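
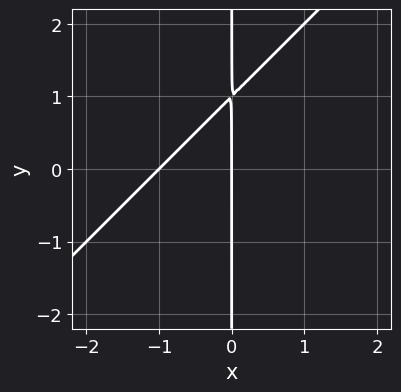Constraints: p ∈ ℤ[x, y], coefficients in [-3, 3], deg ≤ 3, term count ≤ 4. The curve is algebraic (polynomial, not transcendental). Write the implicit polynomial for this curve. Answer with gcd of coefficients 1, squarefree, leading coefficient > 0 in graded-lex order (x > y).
x^2 - x*y + x

The degree is 2 — no degree-1 curve has this shape.
Checking where it meets the axes: the x-axis gridline crossings are at x ∈ {-1, 0}; the visible y-axis segment lies entirely on the curve.
Solving for integer coefficients yields p as stated.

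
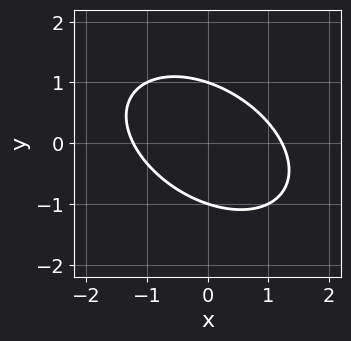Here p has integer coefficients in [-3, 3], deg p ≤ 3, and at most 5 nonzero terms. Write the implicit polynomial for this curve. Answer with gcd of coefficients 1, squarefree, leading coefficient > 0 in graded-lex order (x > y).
First, degree: no degree-1 curve has this shape, so deg p = 2.
Next, from the visible intercepts: among the integer gridlines, it crosses the y-axis at y ∈ {-1, 1}.
Finally, solving for integer coefficients yields p as stated.

2*x^2 + 2*x*y + 3*y^2 - 3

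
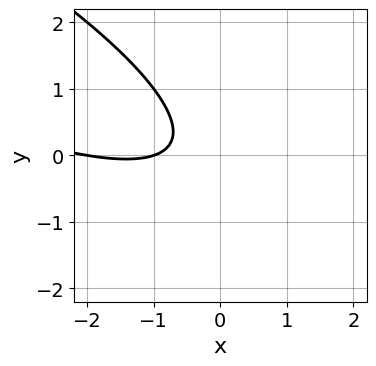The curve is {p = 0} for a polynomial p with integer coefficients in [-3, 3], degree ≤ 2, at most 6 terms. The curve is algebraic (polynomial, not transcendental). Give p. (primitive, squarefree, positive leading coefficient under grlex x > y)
x^2 + 3*x*y + 3*y^2 + 3*x + 2

First, degree: a generic line meets the curve in up to 2 points, so deg p = 2.
Then, observable constraints: the curve avoids every integer y-axis point in the box; among the integer gridlines, it crosses the x-axis at x ∈ {-2, -1}.
Finally, putting this together gives p.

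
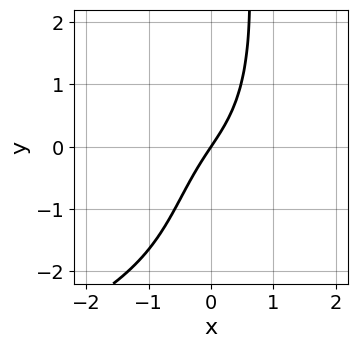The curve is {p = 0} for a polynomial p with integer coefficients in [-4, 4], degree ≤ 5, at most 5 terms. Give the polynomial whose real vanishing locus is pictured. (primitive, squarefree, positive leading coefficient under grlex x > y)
1. deg p = 4.
2. Observable constraints: it crosses the x-axis at the gridline x = 0; it crosses the y-axis at the gridline y = 0.
3. Matching integer coefficients to the picture gives p.

x^2*y^2 + 3*x^3 + 3*x - 2*y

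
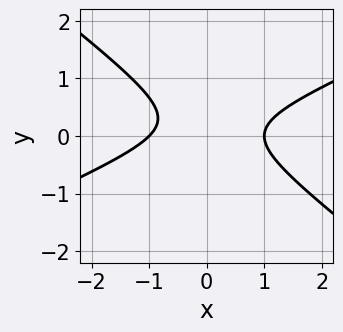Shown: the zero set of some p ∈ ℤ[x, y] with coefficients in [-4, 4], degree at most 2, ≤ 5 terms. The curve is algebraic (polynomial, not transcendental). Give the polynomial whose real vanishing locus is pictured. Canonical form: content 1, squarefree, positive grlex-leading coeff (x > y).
x^2 - x*y - 3*y^2 + y - 1

deg p = 2. No degree-1 curve has this shape.
Reading off the gridlines: no y-intercept at any integer in the box; the x-axis gridline crossings are at x ∈ {-1, 1}.
Assembling these constraints gives the stated polynomial.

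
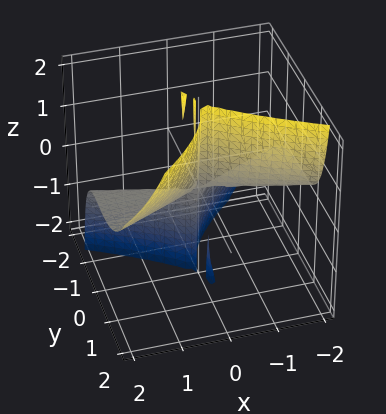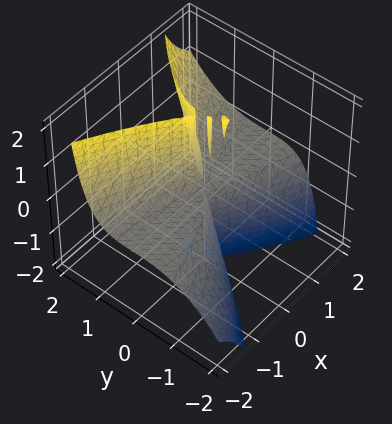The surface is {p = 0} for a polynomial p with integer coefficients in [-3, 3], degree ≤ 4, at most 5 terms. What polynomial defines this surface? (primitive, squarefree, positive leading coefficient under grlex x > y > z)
(a) There are 3 components. They look like related sheets of one shape, so recover p as a whole.
(b) Degree: a generic line meets the surface in up to 3 points, so deg p = 3.
(c) Checking where it meets the axes: the visible x-axis segment lies entirely on the surface; it crosses the y-axis at the gridline y = 0; every point of the z-axis in the box is on the surface.
(d) Assembling these constraints gives the stated polynomial.

x^2*z + x*y*z - y^3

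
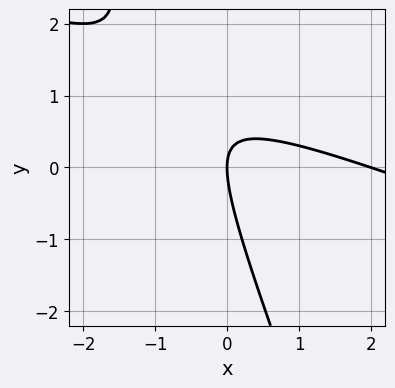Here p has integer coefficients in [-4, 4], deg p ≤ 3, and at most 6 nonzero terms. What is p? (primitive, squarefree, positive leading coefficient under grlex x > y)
x^2 + 3*x*y + y^2 - 2*x

Degree: the shape is more complex than any degree-1 curve, so deg p = 2.
Reading off the gridlines: the x-axis gridline crossings are at x ∈ {0, 2}; one y-axis crossing is at y = 0.
The integer polynomial consistent with all of this is the stated p.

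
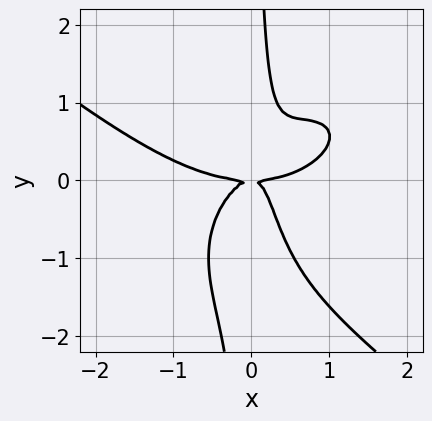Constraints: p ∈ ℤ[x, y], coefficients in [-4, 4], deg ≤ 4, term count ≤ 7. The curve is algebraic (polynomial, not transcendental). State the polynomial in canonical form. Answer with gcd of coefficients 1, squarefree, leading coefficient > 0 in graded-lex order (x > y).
First, degree: a generic line meets the curve in up to 4 points, so deg p = 4.
Next, reading off the gridlines: one y-axis crossing is at y = 0; it meets the x-axis at x = 0 (among the integer gridlines).
Finally, these observations pin down the coefficients.

x^4 + 2*x*y^3 - 3*x^2*y + 2*x*y^2 - y^2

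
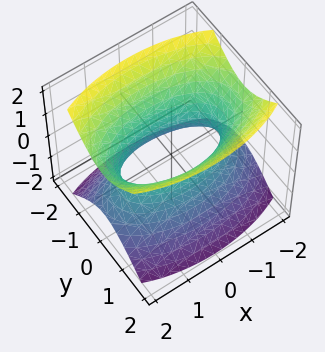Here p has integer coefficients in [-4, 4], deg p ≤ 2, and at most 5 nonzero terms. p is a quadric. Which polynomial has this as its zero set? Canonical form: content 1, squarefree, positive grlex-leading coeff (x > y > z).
First, the degree is 2 — an hourglass — one-sheet hyperboloid; a quadric.
Next, symmetries: mirror symmetry y ↦ −y ⇒ only even powers of y; it's symmetric under z → −z, forcing even powers of z; mirror symmetry x ↦ −x ⇒ only even powers of x.
Next, from the visible intercepts: it misses every integer gridline on the z-axis.
Finally, putting this together gives p.

x^2 + 3*y^2 - 2*z^2 - 2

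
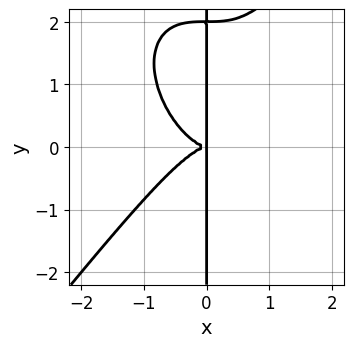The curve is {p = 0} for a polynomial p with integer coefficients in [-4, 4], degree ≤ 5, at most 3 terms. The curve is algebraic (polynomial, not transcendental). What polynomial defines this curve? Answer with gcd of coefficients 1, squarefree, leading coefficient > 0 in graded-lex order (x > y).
First, deg p = 4.
Next, observable constraints: every point of the y-axis in the box is on the curve.
Finally, together with the visible shape, these determine p as stated.

2*x^4 - x*y^3 + 2*x*y^2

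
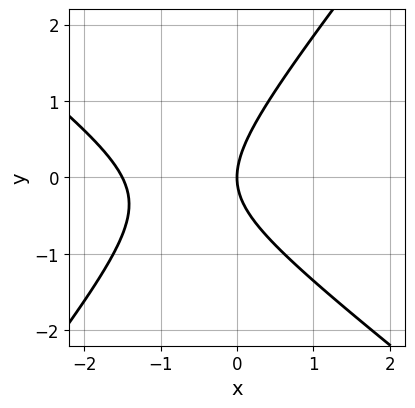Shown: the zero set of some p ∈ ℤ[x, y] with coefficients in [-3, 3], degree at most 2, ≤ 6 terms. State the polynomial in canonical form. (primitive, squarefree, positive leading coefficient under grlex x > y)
2*x^2 + x*y - 2*y^2 + 3*x

(a) Degree: no degree-1 curve has this shape, so deg p = 2.
(b) Observable constraints: it meets the x-axis at x = 0 (among the integer gridlines); one y-axis crossing is at y = 0.
(c) Assembling these constraints gives the stated polynomial.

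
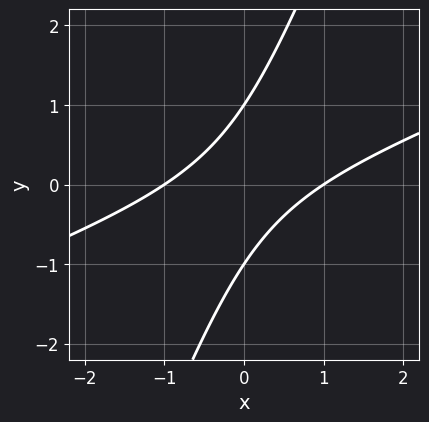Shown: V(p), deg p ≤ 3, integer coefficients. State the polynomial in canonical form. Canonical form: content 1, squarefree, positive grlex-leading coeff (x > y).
x^2 - 3*x*y + y^2 - 1

1. The degree is 2 — a generic line meets the curve in up to 2 points.
2. Against the integer gridlines: the x-axis gridline crossings are at x ∈ {-1, 1}; among the integer gridlines, it crosses the y-axis at y ∈ {-1, 1}.
3. Matching integer coefficients to the picture gives p.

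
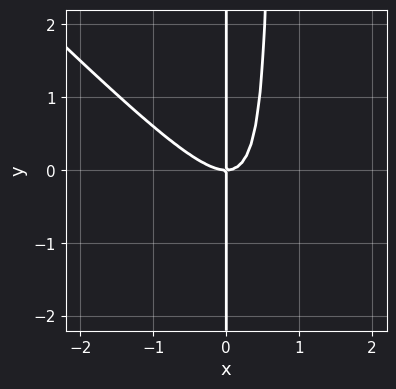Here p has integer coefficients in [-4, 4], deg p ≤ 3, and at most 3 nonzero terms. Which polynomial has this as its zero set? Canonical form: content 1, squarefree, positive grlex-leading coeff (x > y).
1. The degree is 3 — the shape is more complex than any degree-2 curve.
2. Against the integer gridlines: the visible y-axis segment lies entirely on the curve; it meets the x-axis at x = 0 (among the integer gridlines).
3. These observations pin down the coefficients.

3*x^3 + 3*x^2*y - 2*x*y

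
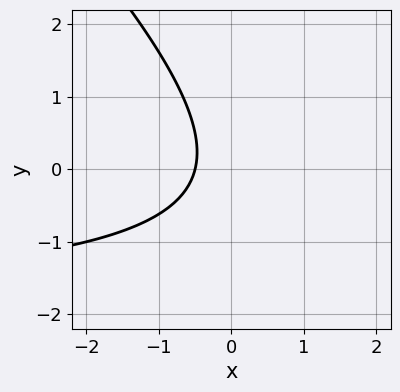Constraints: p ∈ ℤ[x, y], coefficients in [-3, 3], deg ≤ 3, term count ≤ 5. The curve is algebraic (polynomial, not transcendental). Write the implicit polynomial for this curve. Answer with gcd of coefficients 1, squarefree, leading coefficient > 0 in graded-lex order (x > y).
x*y + y^2 + 2*x + 1

(a) The degree is 2 — no degree-1 curve has this shape.
(b) Against the integer gridlines: the curve avoids every integer y-axis point in the box.
(c) Assembling these constraints gives the stated polynomial.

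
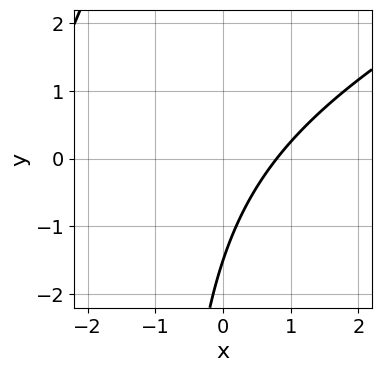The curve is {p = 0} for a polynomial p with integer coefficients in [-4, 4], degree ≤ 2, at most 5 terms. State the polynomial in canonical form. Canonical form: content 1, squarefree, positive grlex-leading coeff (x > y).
x^2 - 2*x*y + 3*x - 2*y - 3

(a) The degree is 2 — the shape is more complex than any degree-1 curve.
(b) Matching integer coefficients to the picture gives p.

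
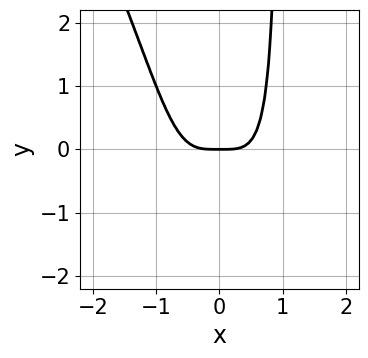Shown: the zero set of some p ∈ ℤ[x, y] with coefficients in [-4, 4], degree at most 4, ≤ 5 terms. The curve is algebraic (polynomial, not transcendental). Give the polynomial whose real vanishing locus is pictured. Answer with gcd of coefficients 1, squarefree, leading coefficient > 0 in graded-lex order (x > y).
(a) Degree: the shape is more complex than any degree-3 curve, so deg p = 4.
(b) Checking where it meets the axes: one y-axis crossing is at y = 0; it crosses the x-axis at the gridline x = 0.
(c) Together with the visible shape, these determine p as stated.

2*x^4 + x^3*y - y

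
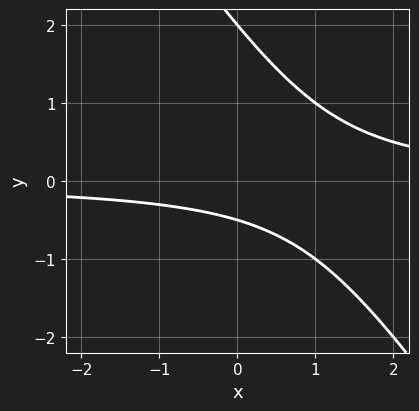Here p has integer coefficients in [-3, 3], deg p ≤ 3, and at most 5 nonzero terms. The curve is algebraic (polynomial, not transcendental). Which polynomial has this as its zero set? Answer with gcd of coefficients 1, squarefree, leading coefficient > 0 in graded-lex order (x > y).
First, the degree is 2 — no degree-1 curve has this shape.
Next, checking where it meets the axes: one y-axis crossing is at y = 2; the curve avoids every integer x-axis point in the box.
Finally, these observations pin down the coefficients.

3*x*y + 2*y^2 - 3*y - 2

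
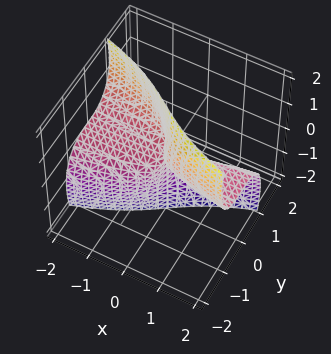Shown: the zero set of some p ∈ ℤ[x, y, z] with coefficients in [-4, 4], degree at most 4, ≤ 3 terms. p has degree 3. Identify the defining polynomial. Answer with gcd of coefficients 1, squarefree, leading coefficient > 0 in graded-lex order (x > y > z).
3*y^3 + 2*y*z^2 + 3*x*z

1. Degree: no degree-2 surface has this shape, so deg p = 3.
2. Reading off the gridlines: one y-axis crossing is at y = 0; every point of the z-axis in the box is on the surface; every point of the x-axis in the box is on the surface.
3. Together with the visible shape, these determine p as stated.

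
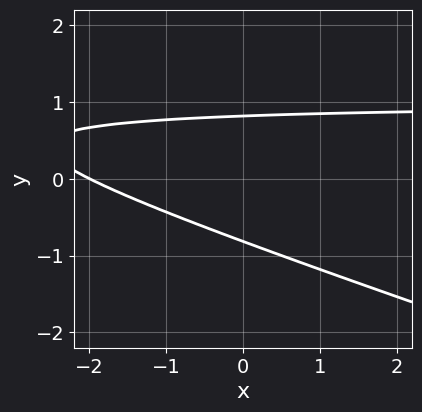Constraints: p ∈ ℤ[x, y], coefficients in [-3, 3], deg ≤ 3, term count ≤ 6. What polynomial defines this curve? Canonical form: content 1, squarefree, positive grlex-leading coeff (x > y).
Degree: a generic line meets the curve in up to 2 points, so deg p = 2.
Observable constraints: it crosses the x-axis at the gridline x = -2.
Assembling these constraints gives the stated polynomial.

x*y + 3*y^2 - x - 2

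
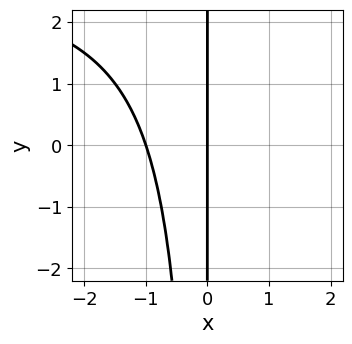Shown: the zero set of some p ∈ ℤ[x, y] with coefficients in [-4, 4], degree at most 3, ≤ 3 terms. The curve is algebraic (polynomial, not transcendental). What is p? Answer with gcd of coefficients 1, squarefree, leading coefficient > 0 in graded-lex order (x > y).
x^2*y - 3*x^2 - 3*x

1. deg p = 3. No degree-2 curve has this shape.
2. Against the integer gridlines: every point of the y-axis in the box is on the curve; among the integer gridlines, it crosses the x-axis at x ∈ {-1, 0}.
3. Together with the visible shape, these determine p as stated.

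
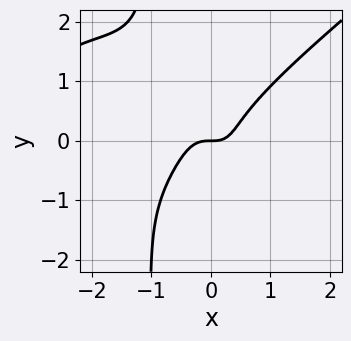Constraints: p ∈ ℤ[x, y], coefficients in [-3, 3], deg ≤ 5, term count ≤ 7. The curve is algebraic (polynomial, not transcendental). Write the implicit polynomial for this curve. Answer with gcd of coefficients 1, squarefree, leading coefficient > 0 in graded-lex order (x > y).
Degree: no degree-3 curve has this shape, so deg p = 4.
Observable constraints: it meets the y-axis at y = 0 (among the integer gridlines); one x-axis crossing is at x = 0.
Assembling these constraints gives the stated polynomial.

x^4 - 2*x*y^3 + 3*x^3 - 2*y^3 - y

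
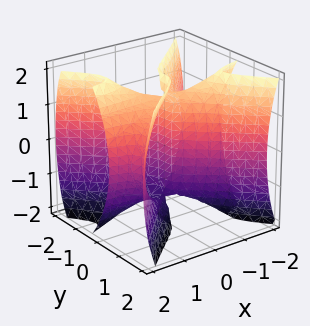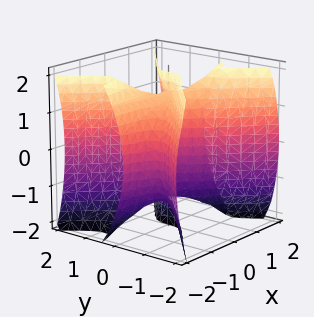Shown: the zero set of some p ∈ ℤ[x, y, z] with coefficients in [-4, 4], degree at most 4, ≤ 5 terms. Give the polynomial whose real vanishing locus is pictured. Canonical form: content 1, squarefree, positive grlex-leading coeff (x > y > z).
(a) The degree is 3 — the shape is more complex than any degree-2 surface.
(b) From the visible intercepts: every point of the z-axis in the box is on the surface; it crosses the y-axis at the gridline y = 0; one x-axis crossing is at x = 0.
(c) Fitting integer coefficients to these (and the overall shape) gives p.

3*x^2*y + x*z^2 - 3*y^3 - 2*x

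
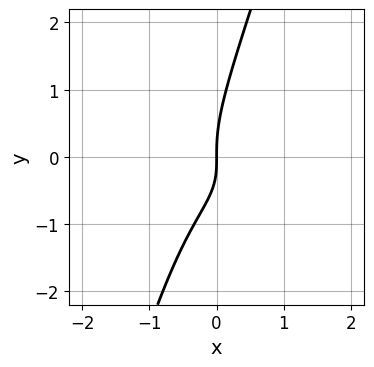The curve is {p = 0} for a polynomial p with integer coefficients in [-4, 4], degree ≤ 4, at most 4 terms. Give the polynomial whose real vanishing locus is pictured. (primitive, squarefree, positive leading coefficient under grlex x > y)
3*x*y^2 - y^3 + 2*x*y + 2*x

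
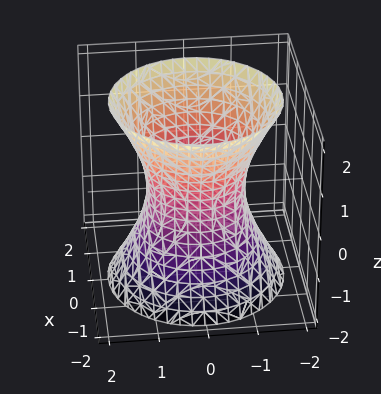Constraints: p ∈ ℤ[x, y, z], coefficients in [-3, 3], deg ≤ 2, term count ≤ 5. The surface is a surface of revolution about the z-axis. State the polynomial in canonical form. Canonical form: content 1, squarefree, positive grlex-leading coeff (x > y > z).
2*x^2 + 2*y^2 - z^2 - 2

1. The degree is 2 — the shape is more complex than any degree-1 surface.
2. Symmetries: rotational symmetry about the z-axis ⇒ p depends on x, y only through x² + y².
3. Observable constraints: a circular section at z = -2 has radius between 1 and 2; among the integer gridlines, it crosses the y-axis at y ∈ {-1, 1}; no z-intercept at any integer in the box.
4. Together with the visible shape, these determine p as stated. Check: (1, 0, 0) on the x-axis lies on the surface, and p(1, 0, 0) = 0. ✓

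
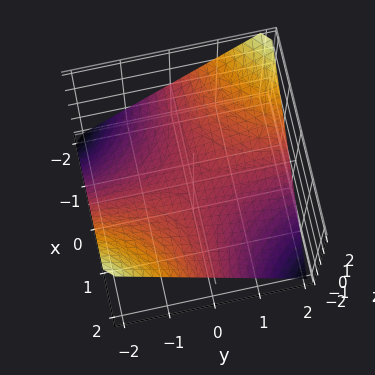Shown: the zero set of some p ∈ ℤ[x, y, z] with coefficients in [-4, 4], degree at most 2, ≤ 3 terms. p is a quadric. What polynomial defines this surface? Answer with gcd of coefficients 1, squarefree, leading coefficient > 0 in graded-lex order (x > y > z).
x*y + 2*z

1. Degree: a hyperbolic paraboloid; a quadric, so deg p = 2.
2. From the axis intercepts and sections: every point of the y-axis in the box is on the surface; every point of the x-axis in the box is on the surface; it crosses the z-axis at the gridline z = 0.
3. Putting this together gives p.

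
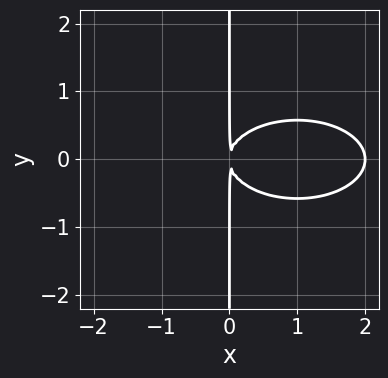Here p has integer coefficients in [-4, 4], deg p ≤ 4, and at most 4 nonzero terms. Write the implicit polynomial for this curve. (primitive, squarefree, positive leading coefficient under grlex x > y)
x^3 + 3*x*y^2 - 2*x^2

(a) The degree is 3 — no degree-2 curve has this shape.
(b) Symmetries: mirror symmetry y ↦ −y ⇒ only even powers of y.
(c) Checking where it meets the axes: it crosses the x-axis at the gridline x = 2; every point of the y-axis in the box is on the curve.
(d) Putting this together gives p.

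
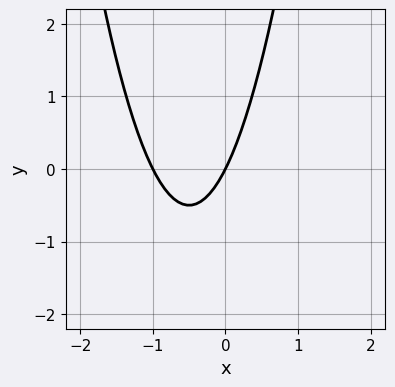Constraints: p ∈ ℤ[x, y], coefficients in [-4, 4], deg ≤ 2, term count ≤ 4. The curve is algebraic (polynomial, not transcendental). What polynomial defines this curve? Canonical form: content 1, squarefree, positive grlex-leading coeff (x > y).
First, deg p = 2. No degree-1 curve has this shape.
Next, observable constraints: one y-axis crossing is at y = 0; the x-axis gridline crossings are at x ∈ {-1, 0}.
Finally, matching integer coefficients to the picture gives p.

2*x^2 + 2*x - y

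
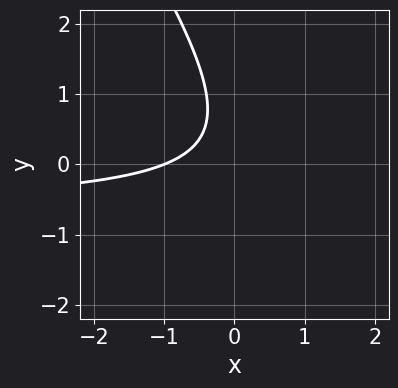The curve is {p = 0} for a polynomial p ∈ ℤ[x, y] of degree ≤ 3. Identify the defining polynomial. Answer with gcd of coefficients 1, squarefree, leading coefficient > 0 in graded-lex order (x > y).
1. Degree: a generic line meets the curve in up to 2 points, so deg p = 2.
2. Reading off the gridlines: the curve avoids every integer y-axis point in the box; it meets the x-axis at x = -1 (among the integer gridlines).
3. Assembling these constraints gives the stated polynomial.

3*x*y + 2*y^2 + 2*x - 2*y + 2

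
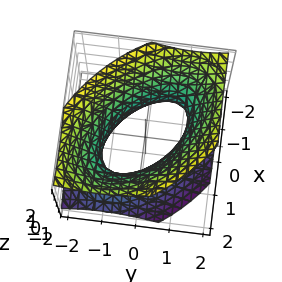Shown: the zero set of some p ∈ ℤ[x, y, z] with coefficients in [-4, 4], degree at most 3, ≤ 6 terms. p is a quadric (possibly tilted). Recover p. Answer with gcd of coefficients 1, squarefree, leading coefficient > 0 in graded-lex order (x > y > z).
First, deg p = 2. No degree-1 surface has this shape.
Then, from the axis intercepts and sections: the x-axis gridline crossings are at x ∈ {-1, 1}; the y-axis gridline crossings are at y ∈ {-1, 1}.
Finally, assembling these constraints gives the stated polynomial.

x^2 + x*y + y^2 - z^2 - 1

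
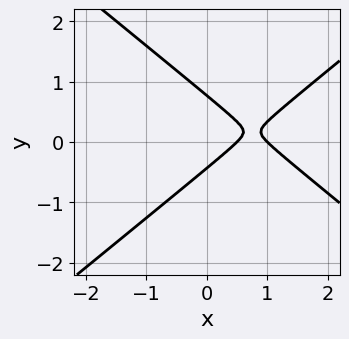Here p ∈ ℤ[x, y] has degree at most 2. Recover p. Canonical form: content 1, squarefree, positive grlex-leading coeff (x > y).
(a) Degree: no degree-1 curve has this shape, so deg p = 2.
(b) Reading off the gridlines: it crosses the x-axis at the gridline x = 1.
(c) These observations pin down the coefficients.

2*x^2 - 3*y^2 - 3*x + y + 1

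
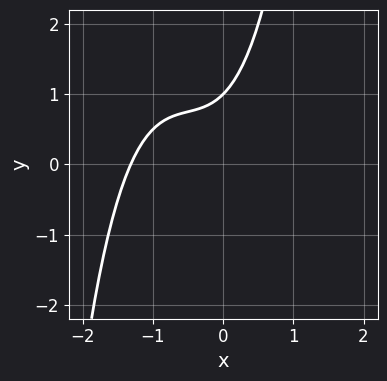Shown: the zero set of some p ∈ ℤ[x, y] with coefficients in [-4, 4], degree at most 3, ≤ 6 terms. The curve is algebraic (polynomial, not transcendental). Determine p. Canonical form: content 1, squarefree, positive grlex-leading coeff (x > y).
deg p = 3. The shape is more complex than any degree-2 curve.
Against the integer gridlines: it meets the y-axis at y = 1 (among the integer gridlines).
The integer polynomial consistent with all of this is the stated p.

2*x^3 + 3*x^2 + 2*x - 2*y + 2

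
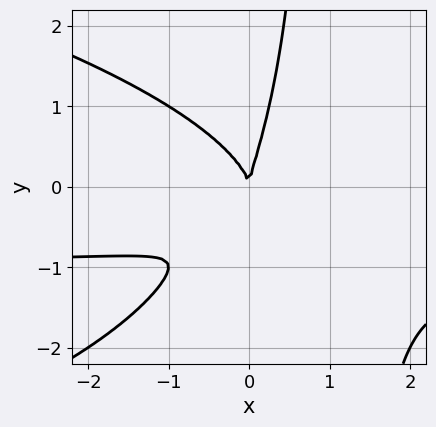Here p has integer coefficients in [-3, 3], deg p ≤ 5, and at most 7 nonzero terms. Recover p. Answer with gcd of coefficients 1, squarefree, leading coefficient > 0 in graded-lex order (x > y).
x*y^3 + 2*x^2*y + 2*x*y^2 - y^3 + 2*x^2

1. Degree: no degree-3 curve has this shape, so deg p = 4.
2. From the visible intercepts: it meets the y-axis at y = 0 (among the integer gridlines); one x-axis crossing is at x = 0.
3. These observations pin down the coefficients.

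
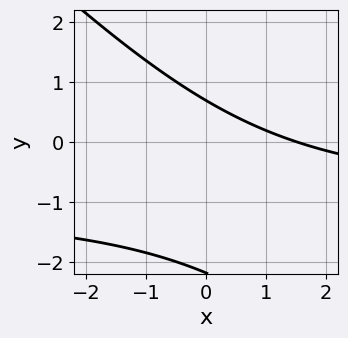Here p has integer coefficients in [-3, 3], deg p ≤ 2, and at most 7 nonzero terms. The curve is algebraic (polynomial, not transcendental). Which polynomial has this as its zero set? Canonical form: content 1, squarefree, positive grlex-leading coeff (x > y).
First, deg p = 2. A generic line meets the curve in up to 2 points.
Finally, solving for integer coefficients yields p as stated.

2*x*y + 2*y^2 + 2*x + 3*y - 3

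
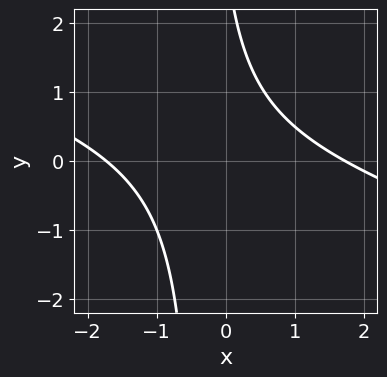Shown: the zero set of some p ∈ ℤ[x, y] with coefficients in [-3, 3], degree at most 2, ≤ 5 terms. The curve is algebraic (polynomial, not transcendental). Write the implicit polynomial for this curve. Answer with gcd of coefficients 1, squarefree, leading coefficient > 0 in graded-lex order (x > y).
x^2 + 3*x*y + y - 3

First, the degree is 2 — no degree-1 curve has this shape.
Next, from the visible intercepts: no y-intercept at any integer in the box.
Finally, putting this together gives p.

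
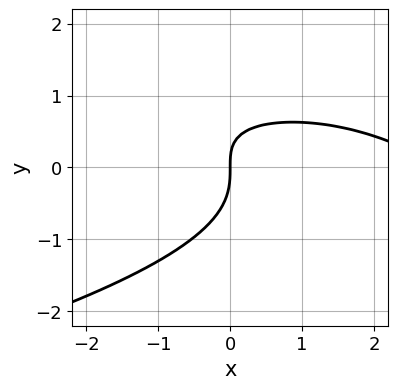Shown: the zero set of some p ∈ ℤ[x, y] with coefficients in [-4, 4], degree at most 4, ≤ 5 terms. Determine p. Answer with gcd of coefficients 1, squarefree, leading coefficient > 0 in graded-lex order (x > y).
deg p = 3. A generic line meets the curve in up to 3 points.
From the axis intercepts and sections: it crosses the y-axis at the gridline y = 0; it meets the x-axis at x = 0 (among the integer gridlines).
The integer polynomial consistent with all of this is the stated p.

3*y^3 + x^2 + 2*x*y - 3*x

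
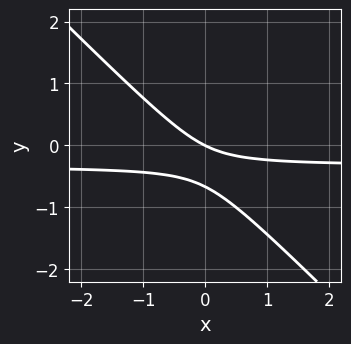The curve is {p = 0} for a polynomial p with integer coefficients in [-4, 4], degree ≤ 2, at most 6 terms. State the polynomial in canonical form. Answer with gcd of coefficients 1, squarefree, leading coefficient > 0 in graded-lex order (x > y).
3*x*y + 3*y^2 + x + 2*y

The degree is 2 — the shape is more complex than any degree-1 curve.
Checking where it meets the axes: it meets the x-axis at x = 0 (among the integer gridlines); it meets the y-axis at y = 0 (among the integer gridlines).
Together with the visible shape, these determine p as stated.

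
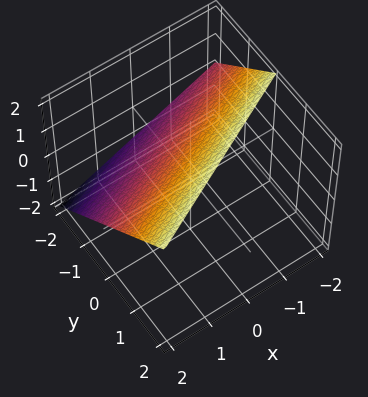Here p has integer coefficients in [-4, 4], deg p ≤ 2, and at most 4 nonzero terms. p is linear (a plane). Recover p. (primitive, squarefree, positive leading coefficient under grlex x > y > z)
x - 2*y + 2*z - 2

First, deg p = 1. Every cross-section is a straight line — this is a plane.
Next, checking where it meets the axes: one z-axis crossing is at z = 1; one y-axis crossing is at y = -1; it crosses the x-axis at the gridline x = 2.
Finally, solving for integer coefficients yields p as stated.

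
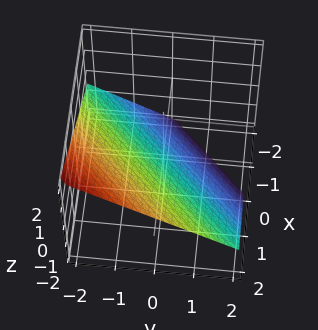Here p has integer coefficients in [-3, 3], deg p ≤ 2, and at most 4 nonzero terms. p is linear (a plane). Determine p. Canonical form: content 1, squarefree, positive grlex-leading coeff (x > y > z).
2*x - 2*y - 3*z - 2

(a) Degree: every cross-section is a straight line — this is a plane, so deg p = 1.
(b) Observable constraints: it crosses the x-axis at the gridline x = 1; it meets the y-axis at y = -1 (among the integer gridlines).
(c) Solving for integer coefficients yields p as stated.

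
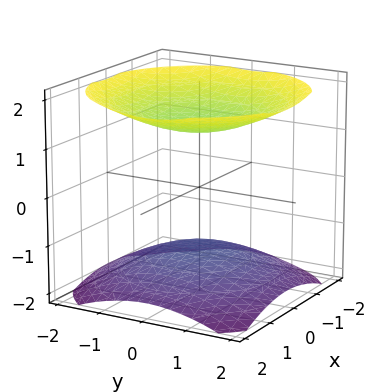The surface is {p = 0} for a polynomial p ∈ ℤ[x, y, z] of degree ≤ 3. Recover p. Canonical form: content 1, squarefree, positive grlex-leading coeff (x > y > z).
First, I count 2 distinct pieces. They look like related sheets of one shape, so recover p as a whole.
Then, deg p = 2. No degree-1 surface has this shape.
Next, symmetries: the surface is invariant under rotation about z: p = q(x² + y², z).
Then, from the visible intercepts: no x-intercept at any integer in the box; the surface avoids every integer y-axis point in the box.
Finally, solving for integer coefficients yields p as stated.

x^2 + y^2 - 2*z^2 + 3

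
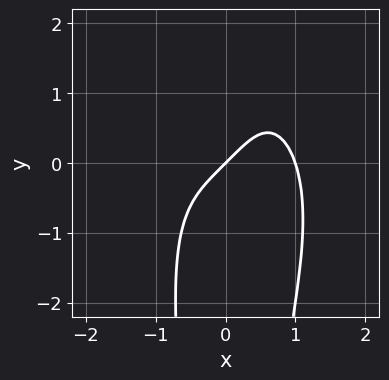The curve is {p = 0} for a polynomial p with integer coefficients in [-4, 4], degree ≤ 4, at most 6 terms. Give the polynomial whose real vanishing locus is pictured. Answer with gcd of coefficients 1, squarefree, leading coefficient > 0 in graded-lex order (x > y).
First, the degree is 4 — no degree-3 curve has this shape.
Then, checking where it meets the axes: it crosses the y-axis at the gridline y = 0; the x-axis gridline crossings are at x ∈ {0, 1}.
Finally, together with the visible shape, these determine p as stated.

2*x^4 + x^2*y^2 - 2*x + 2*y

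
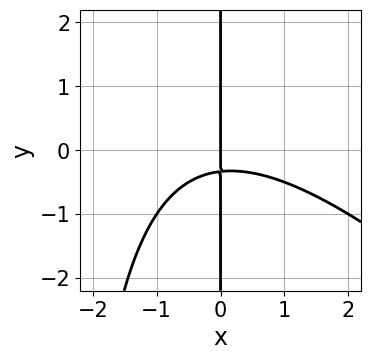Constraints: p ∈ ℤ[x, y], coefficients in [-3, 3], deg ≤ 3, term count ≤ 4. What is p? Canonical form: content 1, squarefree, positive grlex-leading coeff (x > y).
x^3 + x^2*y + 3*x*y + x

1. Degree: the shape is more complex than any degree-2 curve, so deg p = 3.
2. Observable constraints: the visible y-axis segment lies entirely on the curve; it meets the x-axis at x = 0 (among the integer gridlines).
3. Matching integer coefficients to the picture gives p.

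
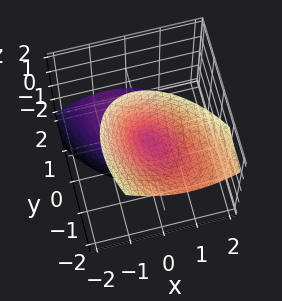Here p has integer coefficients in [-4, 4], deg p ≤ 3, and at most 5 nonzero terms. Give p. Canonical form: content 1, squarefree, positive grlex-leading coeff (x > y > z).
1. I count 2 distinct pieces.
2. Degree: no degree-1 surface has this shape, so deg p = 2.
3. From the visible intercepts: it crosses the x-axis at the gridline x = 0; it meets the z-axis at z = 0 (among the integer gridlines); one y-axis crossing is at y = 0.
4. Fitting integer coefficients to these (and the overall shape) gives p.

3*x^2 + 2*x*y + 2*y^2 + 3*y*z - z^2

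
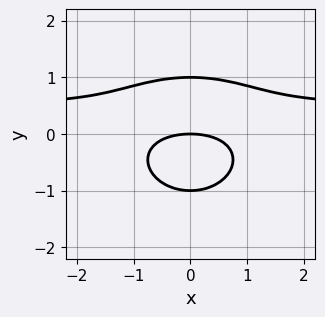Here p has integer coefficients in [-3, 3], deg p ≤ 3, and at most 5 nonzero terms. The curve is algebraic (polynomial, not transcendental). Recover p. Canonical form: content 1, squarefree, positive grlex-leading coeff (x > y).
deg p = 3. The shape is more complex than any degree-2 curve.
Symmetries: the x ↦ −x reflection is a symmetry, so x appears only in even powers.
Reading off the gridlines: among the integer gridlines, it crosses the y-axis at y ∈ {-1, 0, 1}; one x-axis crossing is at x = 0.
Assembling these constraints gives the stated polynomial.

2*x^2*y + 3*y^3 - x^2 - 3*y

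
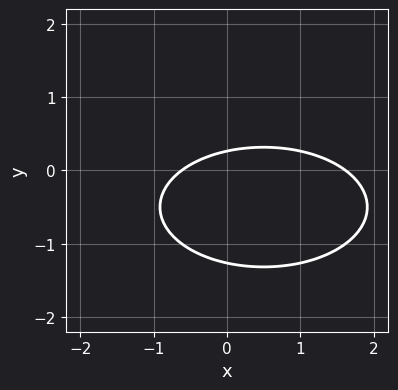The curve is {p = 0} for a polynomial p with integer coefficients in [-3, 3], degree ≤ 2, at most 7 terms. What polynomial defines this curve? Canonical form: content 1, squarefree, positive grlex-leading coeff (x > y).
x^2 + 3*y^2 - x + 3*y - 1

(a) Degree: a generic line meets the curve in up to 2 points, so deg p = 2.
(b) Putting this together gives p.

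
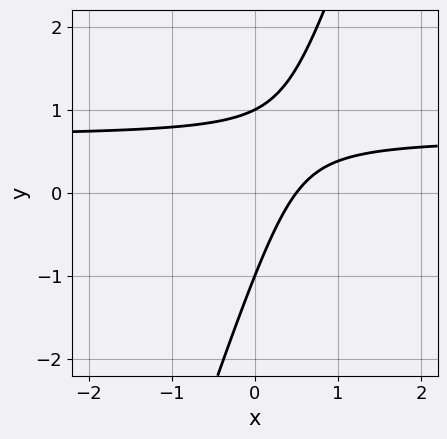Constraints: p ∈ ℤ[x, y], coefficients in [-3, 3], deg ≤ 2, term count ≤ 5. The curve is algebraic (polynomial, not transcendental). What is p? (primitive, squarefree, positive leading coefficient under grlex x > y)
(a) deg p = 2. A generic line meets the curve in up to 2 points.
(b) Against the integer gridlines: among the integer gridlines, it crosses the y-axis at y ∈ {-1, 1}.
(c) The integer polynomial consistent with all of this is the stated p.

3*x*y - y^2 - 2*x + 1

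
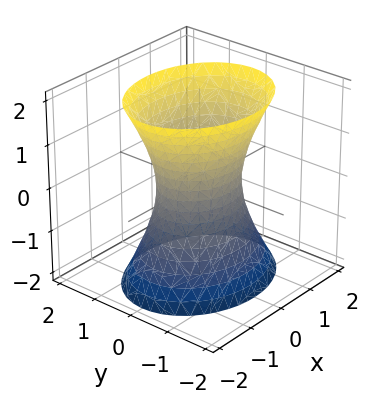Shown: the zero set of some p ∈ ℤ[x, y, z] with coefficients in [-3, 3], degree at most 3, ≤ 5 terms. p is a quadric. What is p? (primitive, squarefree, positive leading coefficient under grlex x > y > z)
2*x^2 + 3*y^2 - z^2 - 2

First, the degree is 2 — an hourglass — one-sheet hyperboloid; a quadric.
Next, symmetries: mirror symmetry x ↦ −x ⇒ only even powers of x; the y ↦ −y reflection is a symmetry, so y appears only in even powers; the z ↦ −z reflection is a symmetry, so z appears only in even powers.
Next, against the integer gridlines: the x-axis gridline crossings are at x ∈ {-1, 1}; no z-intercept at any integer in the box.
Finally, together with the visible shape, these determine p as stated.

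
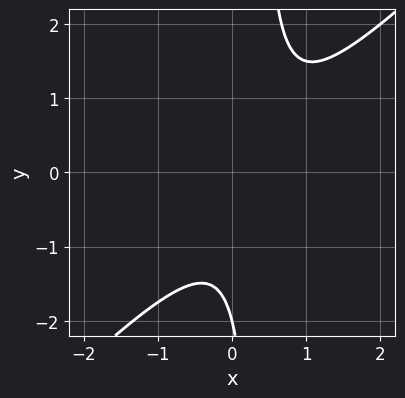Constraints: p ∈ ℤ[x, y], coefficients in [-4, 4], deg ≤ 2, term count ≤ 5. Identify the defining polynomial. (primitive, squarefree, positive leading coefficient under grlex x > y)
3*x^2 - 3*x*y - 2*x + y + 2

(a) Degree: the shape is more complex than any degree-1 curve, so deg p = 2.
(b) From the axis intercepts and sections: it misses every integer gridline on the x-axis; it crosses the y-axis at the gridline y = -2.
(c) Solving for integer coefficients yields p as stated.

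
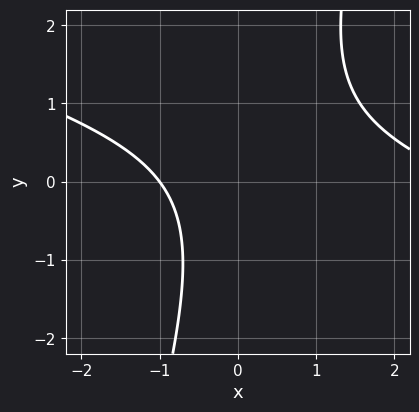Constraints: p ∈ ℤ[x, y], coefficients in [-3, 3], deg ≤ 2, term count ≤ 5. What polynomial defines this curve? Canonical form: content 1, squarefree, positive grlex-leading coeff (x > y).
First, deg p = 2. No degree-1 curve has this shape.
Then, against the integer gridlines: it misses every integer gridline on the y-axis; it crosses the x-axis at the gridline x = -1.
Finally, together with the visible shape, these determine p as stated.

x^2 + 3*x*y - y^2 - 2*x - 3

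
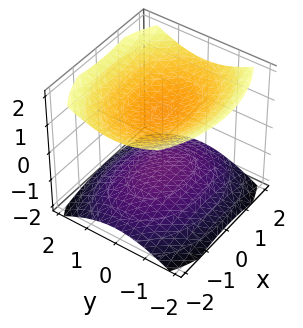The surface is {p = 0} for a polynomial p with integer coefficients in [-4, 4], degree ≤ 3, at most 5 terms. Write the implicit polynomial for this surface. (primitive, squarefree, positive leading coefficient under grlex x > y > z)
x^2 + 2*y^2 - 3*z^2 + 3

1. I count 2 distinct pieces. Treating them together as one polynomial.
2. deg p = 2. Two separate bowl-shaped sheets opening away from each other; a quadric.
3. Symmetries: the z ↦ −z reflection is a symmetry, so z appears only in even powers; it's symmetric under y → −y, forcing even powers of y; mirror symmetry x ↦ −x ⇒ only even powers of x.
4. Observable constraints: it misses every integer gridline on the y-axis; the z-axis gridline crossings are at z ∈ {-1, 1}; the surface avoids every integer x-axis point in the box.
5. Solving for integer coefficients yields p as stated.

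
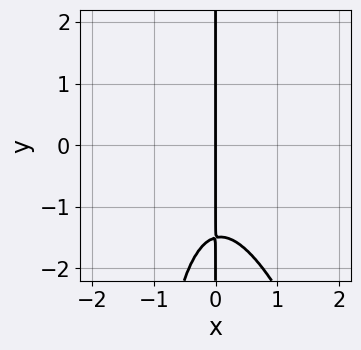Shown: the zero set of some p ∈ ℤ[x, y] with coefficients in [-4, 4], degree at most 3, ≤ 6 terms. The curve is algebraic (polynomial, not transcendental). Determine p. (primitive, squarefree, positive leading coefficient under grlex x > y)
Degree: no degree-2 curve has this shape, so deg p = 3.
Against the integer gridlines: every point of the y-axis in the box is on the curve; it crosses the x-axis at the gridline x = 0.
The integer polynomial consistent with all of this is the stated p.

3*x^3 + x^2*y + x^2 + 2*x*y + 3*x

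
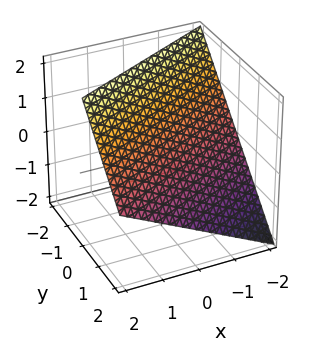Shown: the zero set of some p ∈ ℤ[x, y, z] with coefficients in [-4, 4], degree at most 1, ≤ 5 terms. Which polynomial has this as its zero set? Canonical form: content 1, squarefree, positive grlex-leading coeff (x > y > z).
x - 2*y - 2*z + 2

(a) deg p = 1. Every cross-section is a straight line — this is a plane.
(b) Checking where it meets the axes: one y-axis crossing is at y = 1; it meets the z-axis at z = 1 (among the integer gridlines); one x-axis crossing is at x = -2.
(c) Fitting integer coefficients to these (and the overall shape) gives p.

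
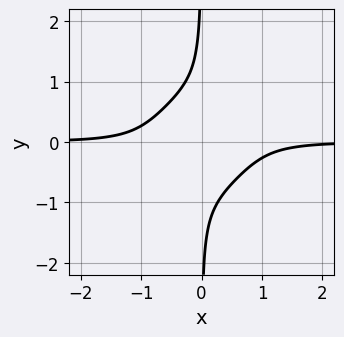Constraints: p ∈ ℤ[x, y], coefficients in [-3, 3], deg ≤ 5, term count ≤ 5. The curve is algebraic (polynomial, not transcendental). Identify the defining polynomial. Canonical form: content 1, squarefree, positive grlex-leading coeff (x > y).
3*x^3*y - 2*x^2*y^2 + 3*x*y^3 + 1

(a) Degree: no degree-3 curve has this shape, so deg p = 4.
(b) From the axis intercepts and sections: no y-intercept at any integer in the box; no x-intercept at any integer in the box.
(c) Matching integer coefficients to the picture gives p.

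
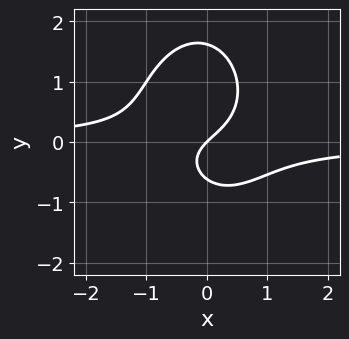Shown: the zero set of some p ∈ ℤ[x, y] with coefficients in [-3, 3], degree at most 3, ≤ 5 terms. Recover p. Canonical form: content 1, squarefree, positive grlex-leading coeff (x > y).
2*x^2*y + y^3 - y^2 + x - y

(a) deg p = 3.
(b) Checking where it meets the axes: it crosses the x-axis at the gridline x = 0; it crosses the y-axis at the gridline y = 0.
(c) The integer polynomial consistent with all of this is the stated p.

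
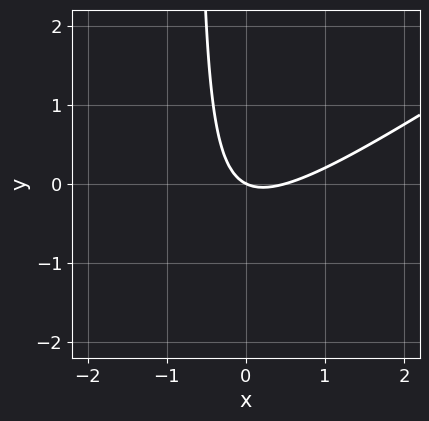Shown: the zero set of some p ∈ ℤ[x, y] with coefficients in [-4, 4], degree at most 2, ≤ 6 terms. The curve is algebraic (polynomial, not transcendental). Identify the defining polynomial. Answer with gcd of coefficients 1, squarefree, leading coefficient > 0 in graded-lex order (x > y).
Degree: a generic line meets the curve in up to 2 points, so deg p = 2.
From the visible intercepts: it meets the y-axis at y = 0 (among the integer gridlines); one x-axis crossing is at x = 0.
The integer polynomial consistent with all of this is the stated p.

2*x^2 - 3*x*y - x - 2*y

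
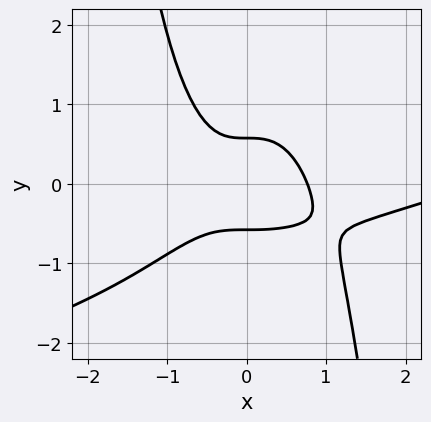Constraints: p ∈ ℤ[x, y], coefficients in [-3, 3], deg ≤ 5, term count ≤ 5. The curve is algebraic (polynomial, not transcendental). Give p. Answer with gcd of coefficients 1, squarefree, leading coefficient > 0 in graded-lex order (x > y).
x^4 - 3*x^3*y - 3*x^3 - 3*y^2 + 1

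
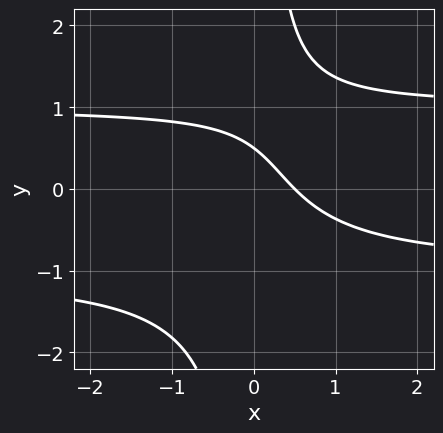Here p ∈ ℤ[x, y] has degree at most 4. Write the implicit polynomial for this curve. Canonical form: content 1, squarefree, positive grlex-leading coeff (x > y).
First, deg p = 3. The shape is more complex than any degree-2 curve.
Finally, solving for integer coefficients yields p as stated.

2*x*y^2 - 2*x - 2*y + 1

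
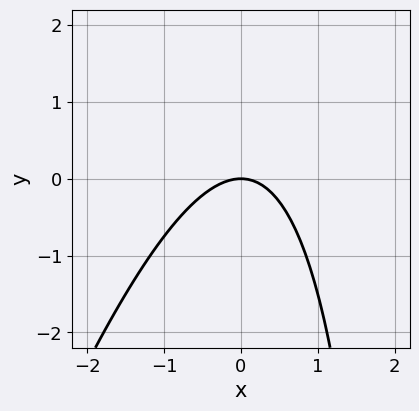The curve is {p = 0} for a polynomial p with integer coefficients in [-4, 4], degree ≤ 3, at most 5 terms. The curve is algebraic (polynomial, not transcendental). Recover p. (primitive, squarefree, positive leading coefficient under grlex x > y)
3*x^2 - x*y + 3*y

Degree: the shape is more complex than any degree-1 curve, so deg p = 2.
From the axis intercepts and sections: it meets the y-axis at y = 0 (among the integer gridlines); it meets the x-axis at x = 0 (among the integer gridlines).
Assembling these constraints gives the stated polynomial.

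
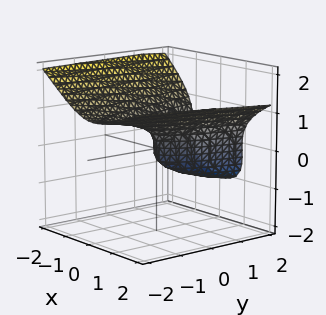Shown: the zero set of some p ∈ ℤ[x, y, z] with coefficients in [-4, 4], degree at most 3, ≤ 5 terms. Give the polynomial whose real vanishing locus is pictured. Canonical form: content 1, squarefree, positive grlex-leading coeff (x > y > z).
x*z^2 + 2*z^3 - 2*x^2 + y

deg p = 3. The shape is more complex than any degree-2 surface.
Against the integer gridlines: one z-axis crossing is at z = 0; one y-axis crossing is at y = 0; it crosses the x-axis at the gridline x = 0.
The integer polynomial consistent with all of this is the stated p.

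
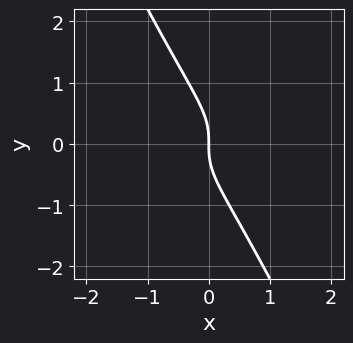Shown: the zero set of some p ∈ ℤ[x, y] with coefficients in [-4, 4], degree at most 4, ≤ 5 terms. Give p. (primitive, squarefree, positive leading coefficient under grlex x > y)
2*x*y^2 + y^3 + x

Degree: no degree-2 curve has this shape, so deg p = 3.
From the visible intercepts: one x-axis crossing is at x = 0; it meets the y-axis at y = 0 (among the integer gridlines).
The integer polynomial consistent with all of this is the stated p.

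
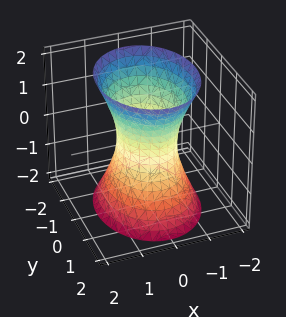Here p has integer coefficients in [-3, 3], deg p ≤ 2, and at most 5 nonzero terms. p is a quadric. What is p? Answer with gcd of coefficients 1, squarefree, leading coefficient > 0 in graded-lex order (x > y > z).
(a) deg p = 2.
(b) Symmetries: mirror symmetry x ↦ −x ⇒ only even powers of x; the y ↦ −y reflection is a symmetry, so y appears only in even powers; mirror symmetry z ↦ −z ⇒ only even powers of z.
(c) From the visible intercepts: it misses every integer gridline on the z-axis; the y-axis gridline crossings are at y ∈ {-1, 1}.
(d) Matching integer coefficients to the picture gives p.

3*x^2 + 2*y^2 - z^2 - 2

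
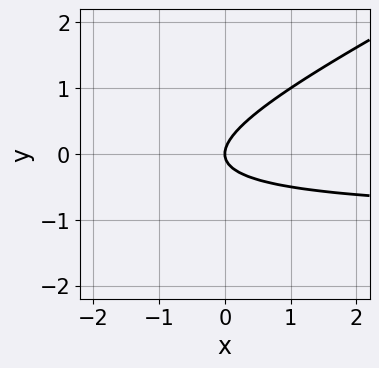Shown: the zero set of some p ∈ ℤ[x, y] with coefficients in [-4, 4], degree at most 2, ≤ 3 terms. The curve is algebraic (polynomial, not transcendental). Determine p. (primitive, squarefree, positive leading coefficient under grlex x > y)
x*y - 2*y^2 + x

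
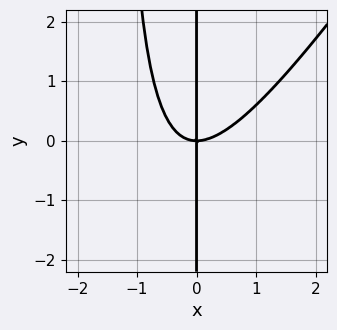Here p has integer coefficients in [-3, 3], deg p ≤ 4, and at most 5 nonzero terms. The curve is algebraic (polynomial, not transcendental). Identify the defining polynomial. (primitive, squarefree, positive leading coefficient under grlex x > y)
3*x^3 - 2*x^2*y - 3*x*y

1. Degree: no degree-2 curve has this shape, so deg p = 3.
2. From the axis intercepts and sections: one x-axis crossing is at x = 0; every point of the y-axis in the box is on the curve.
3. The integer polynomial consistent with all of this is the stated p.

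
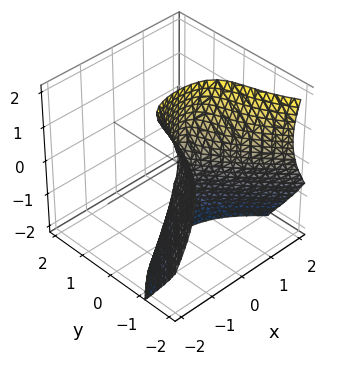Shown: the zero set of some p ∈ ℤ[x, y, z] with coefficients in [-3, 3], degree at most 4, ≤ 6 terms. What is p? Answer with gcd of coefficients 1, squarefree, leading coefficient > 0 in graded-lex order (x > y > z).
x^2*y - y^3 - y^2*z - y*z^2 - x^2

1. The degree is 3 — the shape is more complex than any degree-2 surface.
2. Against the integer gridlines: every point of the z-axis in the box is on the surface; one y-axis crossing is at y = 0.
3. Together with the visible shape, these determine p as stated.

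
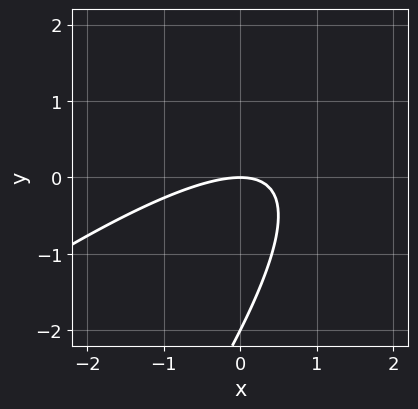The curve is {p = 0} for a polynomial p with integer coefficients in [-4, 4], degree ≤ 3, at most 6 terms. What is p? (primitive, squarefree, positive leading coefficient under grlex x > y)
x^2 - 2*x*y + y^2 + 2*y

First, degree: the shape is more complex than any degree-1 curve, so deg p = 2.
Next, reading off the gridlines: the y-axis gridline crossings are at y ∈ {-2, 0}; it crosses the x-axis at the gridline x = 0.
Finally, together with the visible shape, these determine p as stated.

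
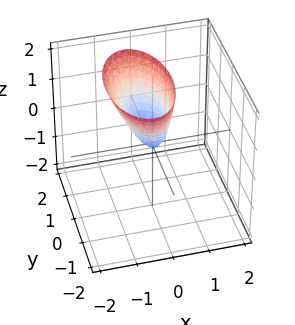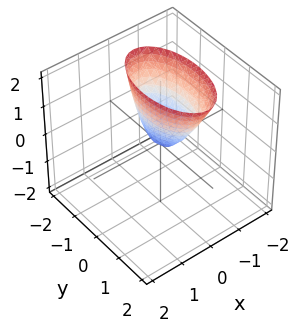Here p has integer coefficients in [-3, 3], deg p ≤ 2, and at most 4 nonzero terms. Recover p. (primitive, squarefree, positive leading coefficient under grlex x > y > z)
3*x^2 + x*z + y^2 - z

First, deg p = 2.
Then, checking where it meets the axes: it meets the y-axis at y = 0 (among the integer gridlines); it crosses the z-axis at the gridline z = 0; it meets the x-axis at x = 0 (among the integer gridlines).
Finally, together with the visible shape, these determine p as stated.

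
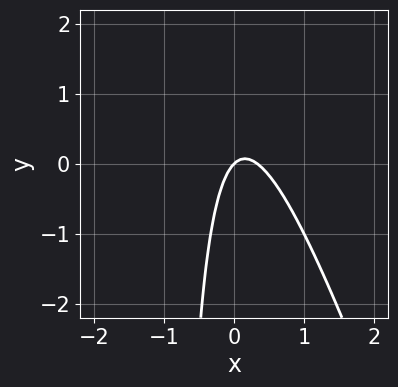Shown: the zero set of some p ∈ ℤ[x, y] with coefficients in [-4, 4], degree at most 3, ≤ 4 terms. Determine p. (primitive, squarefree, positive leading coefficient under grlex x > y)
3*x^2 + x*y - x + y

1. The degree is 2 — a generic line meets the curve in up to 2 points.
2. From the axis intercepts and sections: it meets the x-axis at x = 0 (among the integer gridlines); one y-axis crossing is at y = 0.
3. Putting this together gives p.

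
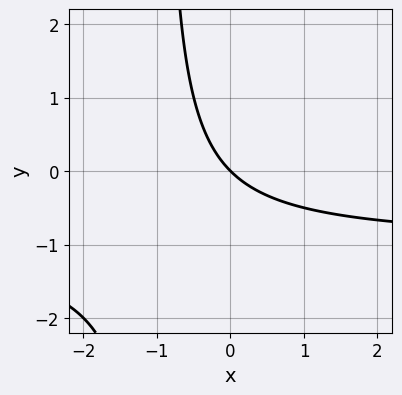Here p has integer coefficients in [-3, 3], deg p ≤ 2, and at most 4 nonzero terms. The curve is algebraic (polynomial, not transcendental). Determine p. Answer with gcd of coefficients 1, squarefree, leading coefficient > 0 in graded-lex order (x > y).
x*y + x + y

(a) deg p = 2. The shape is more complex than any degree-1 curve.
(b) Reading off the gridlines: it meets the x-axis at x = 0 (among the integer gridlines); one y-axis crossing is at y = 0.
(c) Matching integer coefficients to the picture gives p.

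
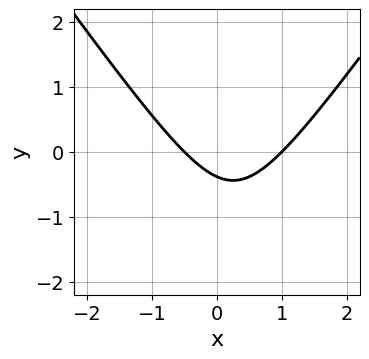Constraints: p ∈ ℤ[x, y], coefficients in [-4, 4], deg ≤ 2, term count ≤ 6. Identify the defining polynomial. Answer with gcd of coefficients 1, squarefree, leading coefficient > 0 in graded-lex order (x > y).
2*x^2 - y^2 - x - 3*y - 1

1. Degree: the shape is more complex than any degree-1 curve, so deg p = 2.
2. Against the integer gridlines: it meets the x-axis at x = 1 (among the integer gridlines).
3. Solving for integer coefficients yields p as stated.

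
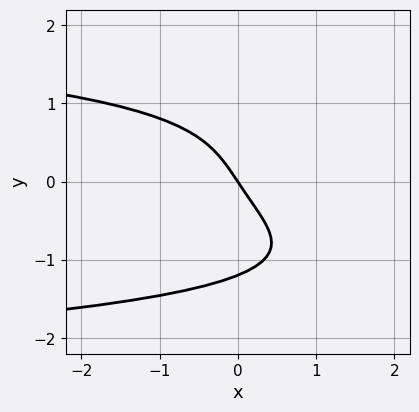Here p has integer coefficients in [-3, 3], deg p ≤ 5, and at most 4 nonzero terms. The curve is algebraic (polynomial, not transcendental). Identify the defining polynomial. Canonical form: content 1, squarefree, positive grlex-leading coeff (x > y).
(a) Degree: a generic line meets the curve in up to 4 points, so deg p = 4.
(b) From the axis intercepts and sections: it meets the x-axis at x = 0 (among the integer gridlines); it crosses the y-axis at the gridline y = 0.
(c) Together with the visible shape, these determine p as stated.

2*y^4 + y^3 + 3*x + 2*y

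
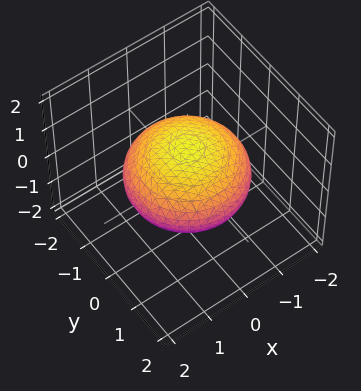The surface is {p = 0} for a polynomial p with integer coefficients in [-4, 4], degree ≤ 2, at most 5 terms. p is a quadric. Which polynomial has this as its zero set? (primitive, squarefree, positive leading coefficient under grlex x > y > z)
x^2 + y^2 + 2*z^2 - 2

(a) deg p = 2. Bounded and convex; a quadric.
(b) Symmetries: rotational symmetry about the z-axis ⇒ p depends on x, y only through x² + y²; the z ↦ −z reflection is a symmetry, so z appears only in even powers.
(c) Checking where it meets the axes: a circular section at z = 0 has radius between 1 and 2; the z-axis gridline crossings are at z ∈ {-1, 1}.
(d) Fitting integer coefficients to these (and the overall shape) gives p.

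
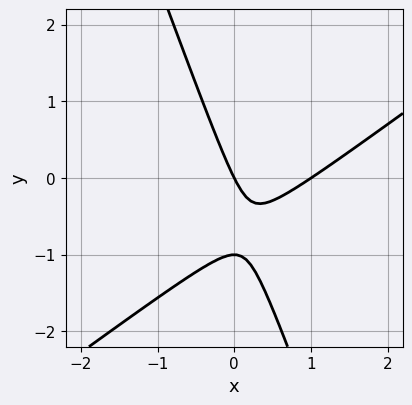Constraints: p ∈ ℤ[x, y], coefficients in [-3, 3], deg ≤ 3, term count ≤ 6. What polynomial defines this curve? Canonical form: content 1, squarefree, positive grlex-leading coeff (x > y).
1. deg p = 2.
2. Reading off the gridlines: the y-axis gridline crossings are at y ∈ {-1, 0}; among the integer gridlines, it crosses the x-axis at x ∈ {0, 1}.
3. Assembling these constraints gives the stated polynomial.

2*x^2 - 2*x*y - y^2 - 2*x - y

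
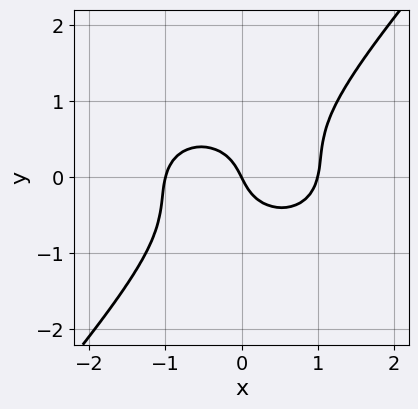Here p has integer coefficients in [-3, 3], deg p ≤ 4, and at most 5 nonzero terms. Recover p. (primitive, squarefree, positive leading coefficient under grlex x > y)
(a) Degree: no degree-2 curve has this shape, so deg p = 3.
(b) From the visible intercepts: among the integer gridlines, it crosses the x-axis at x ∈ {-1, 0, 1}; it crosses the y-axis at the gridline y = 0.
(c) Assembling these constraints gives the stated polynomial.

2*x^3 + 2*x*y^2 - 3*y^3 - 2*x - y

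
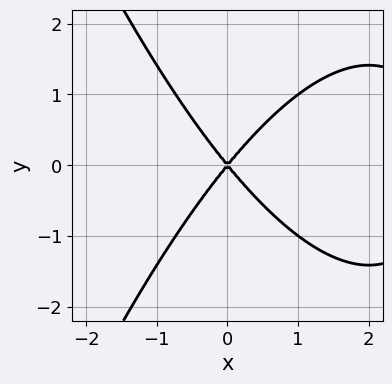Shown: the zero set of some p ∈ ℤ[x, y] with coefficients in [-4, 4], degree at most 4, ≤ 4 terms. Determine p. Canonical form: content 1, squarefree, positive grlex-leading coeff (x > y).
1. deg p = 3. The shape is more complex than any degree-2 curve.
2. Symmetries: it's symmetric under y → −y, forcing even powers of y.
3. From the visible intercepts: one x-axis crossing is at x = 0; it crosses the y-axis at the gridline y = 0.
4. Putting this together gives p.

x^3 - 3*x^2 + 2*y^2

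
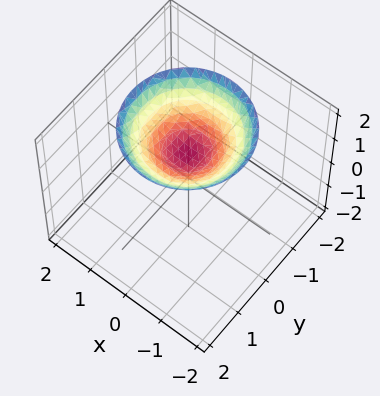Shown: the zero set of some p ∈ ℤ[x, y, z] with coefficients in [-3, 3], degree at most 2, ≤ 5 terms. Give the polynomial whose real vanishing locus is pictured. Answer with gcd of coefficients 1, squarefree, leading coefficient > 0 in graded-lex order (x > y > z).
1. Degree: no degree-1 surface has this shape, so deg p = 2.
2. Symmetry: the surface is invariant under rotation about z: p = q(x² + y², z).
3. From the axis intercepts and sections: the surface avoids every integer y-axis point in the box; a circular section at z = 2 has radius between 1 and 2; no x-intercept at any integer in the box; one z-axis crossing is at z = 1.
4. The integer polynomial consistent with all of this is the stated p.

x^2 + y^2 - 2*z + 2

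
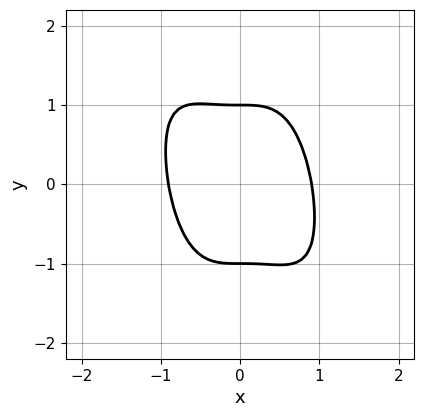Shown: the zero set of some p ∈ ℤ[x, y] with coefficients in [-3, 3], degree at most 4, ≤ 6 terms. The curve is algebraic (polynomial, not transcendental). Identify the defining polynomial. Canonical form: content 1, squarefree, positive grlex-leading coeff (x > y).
First, the degree is 4 — the shape is more complex than any degree-3 curve.
Next, observable constraints: the y-axis gridline crossings are at y ∈ {-1, 1}.
Finally, these observations pin down the coefficients.

3*x^4 + 2*x^3*y + 2*y^2 - 2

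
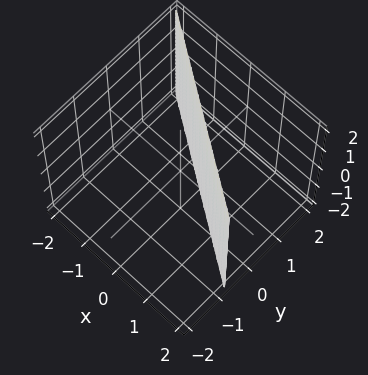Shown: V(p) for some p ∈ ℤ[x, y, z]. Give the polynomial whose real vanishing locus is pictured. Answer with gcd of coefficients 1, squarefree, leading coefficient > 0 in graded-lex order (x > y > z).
2*x + 3*y - 2

First, deg p = 1. The surface is flat (a plane).
Then, from the visible intercepts: it misses every integer gridline on the z-axis; it crosses the x-axis at the gridline x = 1.
Finally, putting this together gives p.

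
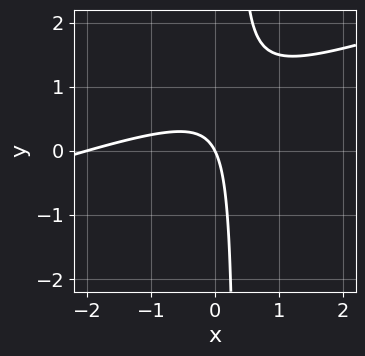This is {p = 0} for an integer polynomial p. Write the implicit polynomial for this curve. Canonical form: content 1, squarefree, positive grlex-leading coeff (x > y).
x^2 - 3*x*y + 2*x + y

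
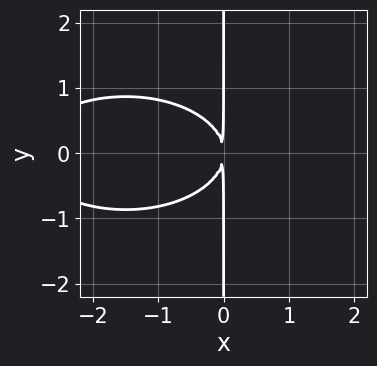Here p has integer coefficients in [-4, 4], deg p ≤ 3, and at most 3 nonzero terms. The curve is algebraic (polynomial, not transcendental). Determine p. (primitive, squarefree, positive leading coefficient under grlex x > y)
x^3 + 3*x*y^2 + 3*x^2

deg p = 3.
Symmetries: it's symmetric under y → −y, forcing even powers of y.
From the visible intercepts: the visible y-axis segment lies entirely on the curve.
Solving for integer coefficients yields p as stated.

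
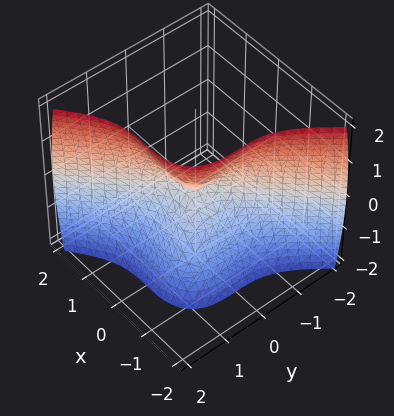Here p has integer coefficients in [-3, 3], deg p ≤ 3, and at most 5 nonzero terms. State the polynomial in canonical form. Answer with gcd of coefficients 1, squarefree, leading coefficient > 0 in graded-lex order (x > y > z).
2*x^3 - 2*y^3 + z^2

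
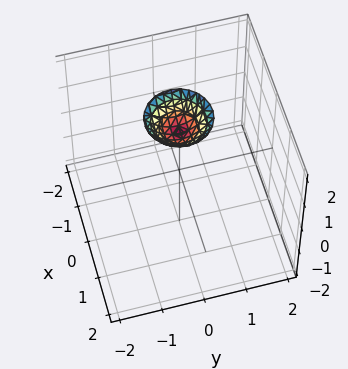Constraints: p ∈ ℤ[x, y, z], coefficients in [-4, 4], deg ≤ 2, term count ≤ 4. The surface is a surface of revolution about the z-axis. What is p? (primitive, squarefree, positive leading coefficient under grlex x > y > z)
1. deg p = 2. A generic line meets the surface in up to 2 points.
2. Symmetries: rotational symmetry about the z-axis ⇒ p depends on x, y only through x² + y².
3. Observable constraints: no x-intercept at any integer in the box; a circular section at z = 2 has radius between 0 and 1.
4. The integer polynomial consistent with all of this is the stated p.

2*x^2 + 2*y^2 - 2*z + 3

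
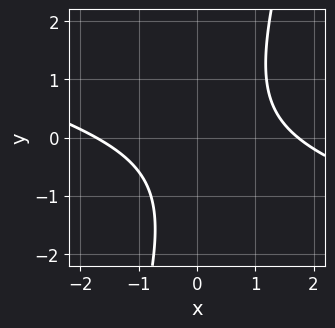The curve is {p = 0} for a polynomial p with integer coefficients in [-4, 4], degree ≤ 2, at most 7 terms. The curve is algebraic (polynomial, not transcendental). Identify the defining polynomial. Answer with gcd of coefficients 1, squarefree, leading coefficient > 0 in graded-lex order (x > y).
x^2 + 3*x*y - y^2 - y - 3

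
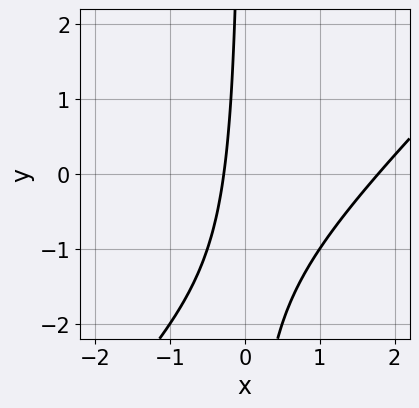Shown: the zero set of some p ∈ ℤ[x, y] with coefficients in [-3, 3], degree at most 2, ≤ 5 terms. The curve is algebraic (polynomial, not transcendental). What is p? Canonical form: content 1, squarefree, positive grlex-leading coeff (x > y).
1. Degree: the shape is more complex than any degree-1 curve, so deg p = 2.
2. Reading off the gridlines: the curve avoids every integer y-axis point in the box.
3. Fitting integer coefficients to these (and the overall shape) gives p.

2*x^2 - 2*x*y - 3*x - 1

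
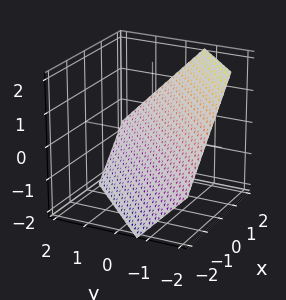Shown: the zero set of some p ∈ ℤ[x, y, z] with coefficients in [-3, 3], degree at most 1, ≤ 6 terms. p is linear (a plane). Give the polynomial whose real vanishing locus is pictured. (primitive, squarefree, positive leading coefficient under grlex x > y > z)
3*x - 3*y - 3*z - 2

deg p = 1.
Matching integer coefficients to the picture gives p.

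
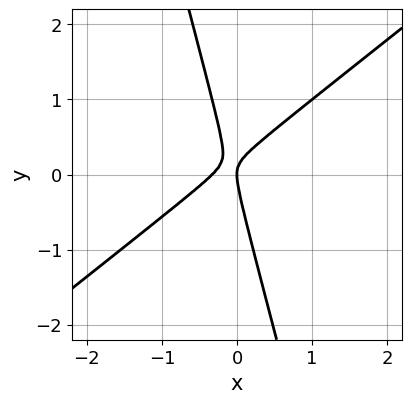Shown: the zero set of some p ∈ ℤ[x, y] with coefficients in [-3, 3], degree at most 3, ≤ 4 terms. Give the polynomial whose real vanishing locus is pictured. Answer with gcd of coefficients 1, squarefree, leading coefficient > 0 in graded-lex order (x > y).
3*x^2 - 3*x*y - y^2 + x

First, deg p = 2. A generic line meets the curve in up to 2 points.
Next, reading off the gridlines: it crosses the x-axis at the gridline x = 0; one y-axis crossing is at y = 0.
Finally, fitting integer coefficients to these (and the overall shape) gives p.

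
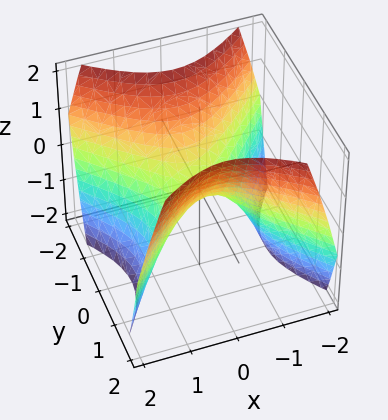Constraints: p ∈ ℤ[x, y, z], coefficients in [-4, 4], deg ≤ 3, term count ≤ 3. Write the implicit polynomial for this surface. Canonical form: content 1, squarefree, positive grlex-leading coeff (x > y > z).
Degree: a saddle surface; a quadric, so deg p = 2.
Symmetries: mirror symmetry x ↦ −x ⇒ only even powers of x; mirror symmetry y ↦ −y ⇒ only even powers of y.
From the axis intercepts and sections: it meets the y-axis at y = 0 (among the integer gridlines); it meets the x-axis at x = 0 (among the integer gridlines); one z-axis crossing is at z = 0.
These observations pin down the coefficients.

x^2 - y^2 + z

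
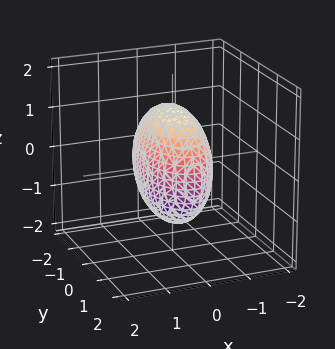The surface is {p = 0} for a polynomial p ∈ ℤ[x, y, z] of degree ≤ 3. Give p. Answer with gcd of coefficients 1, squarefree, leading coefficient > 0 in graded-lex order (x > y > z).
The degree is 2 — a closed, bounded, convex surface; a quadric.
Symmetries: it's symmetric under y → −y, forcing even powers of y; it's symmetric under z → −z, forcing even powers of z; the x ↦ −x reflection is a symmetry, so x appears only in even powers.
Assembling these constraints gives the stated polynomial.

3*x^2 + y^2 + z^2 - 2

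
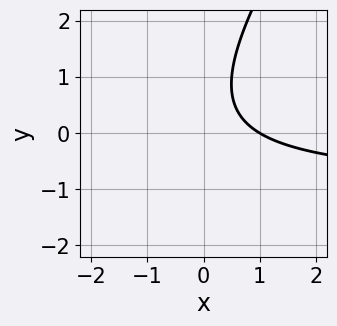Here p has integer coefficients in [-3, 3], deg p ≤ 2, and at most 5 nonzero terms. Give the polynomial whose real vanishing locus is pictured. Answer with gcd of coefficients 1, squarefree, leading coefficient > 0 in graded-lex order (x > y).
1. The degree is 2 — the shape is more complex than any degree-1 curve.
2. From the axis intercepts and sections: one x-axis crossing is at x = 1; it misses every integer gridline on the y-axis.
3. Assembling these constraints gives the stated polynomial.

3*x*y - 2*y^2 + 3*x + 2*y - 3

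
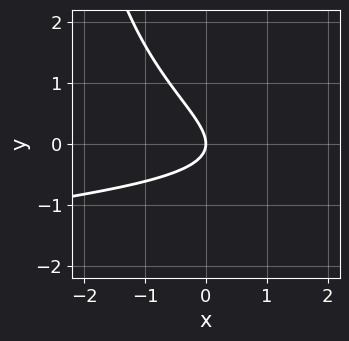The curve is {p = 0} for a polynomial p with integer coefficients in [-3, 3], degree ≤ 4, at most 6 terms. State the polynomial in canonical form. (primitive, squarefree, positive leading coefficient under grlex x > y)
x*y^2 + 2*x*y + 3*y^2 + 2*x

1. Degree: a generic line meets the curve in up to 3 points, so deg p = 3.
2. Checking where it meets the axes: it meets the y-axis at y = 0 (among the integer gridlines); one x-axis crossing is at x = 0.
3. Assembling these constraints gives the stated polynomial.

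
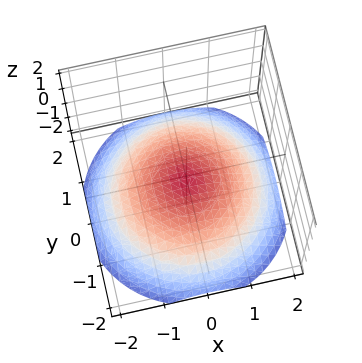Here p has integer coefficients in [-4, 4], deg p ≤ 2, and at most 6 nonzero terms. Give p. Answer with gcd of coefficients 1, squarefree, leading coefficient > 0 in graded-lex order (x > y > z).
x^2 + y^2 + 3*z + 1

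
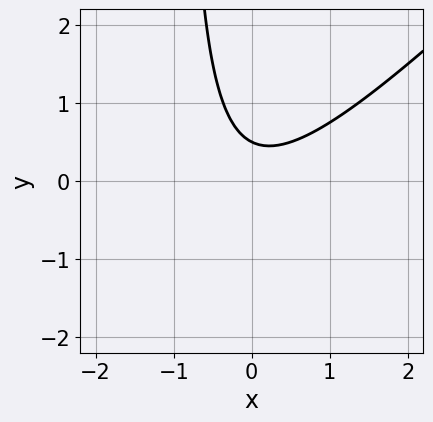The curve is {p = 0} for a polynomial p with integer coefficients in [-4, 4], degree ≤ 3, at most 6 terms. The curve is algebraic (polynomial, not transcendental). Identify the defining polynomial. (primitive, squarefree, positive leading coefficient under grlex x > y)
deg p = 2. The shape is more complex than any degree-1 curve.
Against the integer gridlines: no x-intercept at any integer in the box.
Fitting integer coefficients to these (and the overall shape) gives p.

2*x^2 - 2*x*y - 2*y + 1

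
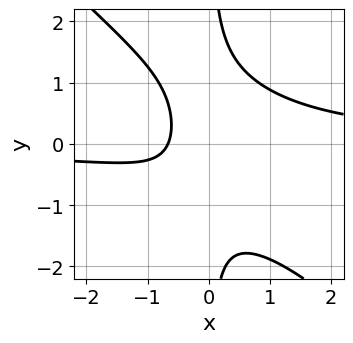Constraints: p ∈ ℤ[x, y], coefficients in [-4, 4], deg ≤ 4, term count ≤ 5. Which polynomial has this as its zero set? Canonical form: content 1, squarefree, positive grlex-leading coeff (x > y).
(a) The degree is 3 — no degree-2 curve has this shape.
(b) Reading off the gridlines: no y-intercept at any integer in the box.
(c) The integer polynomial consistent with all of this is the stated p.

3*x^2*y + 3*x*y^2 - 3*x - 2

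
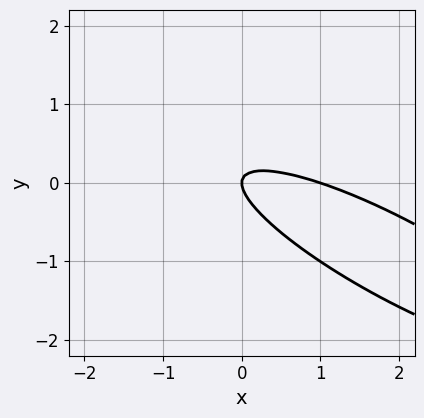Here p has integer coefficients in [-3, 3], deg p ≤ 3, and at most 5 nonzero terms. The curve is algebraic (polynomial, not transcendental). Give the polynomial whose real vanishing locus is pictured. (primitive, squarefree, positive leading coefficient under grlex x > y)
x^2 + 3*x*y + 3*y^2 - x

1. The degree is 2 — the shape is more complex than any degree-1 curve.
2. Against the integer gridlines: it meets the y-axis at y = 0 (among the integer gridlines); the x-axis gridline crossings are at x ∈ {0, 1}.
3. Assembling these constraints gives the stated polynomial.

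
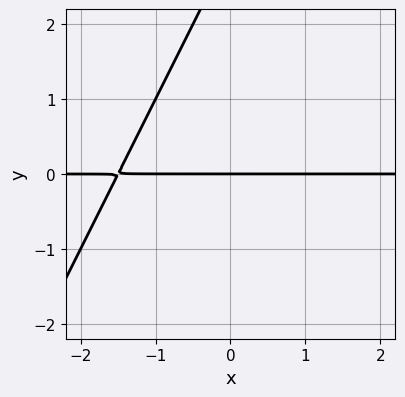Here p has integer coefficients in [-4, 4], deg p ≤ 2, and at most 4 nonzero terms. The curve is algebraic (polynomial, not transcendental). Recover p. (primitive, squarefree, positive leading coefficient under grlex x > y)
2*x*y - y^2 + 3*y

The degree is 2 — no degree-1 curve has this shape.
From the visible intercepts: the visible x-axis segment lies entirely on the curve; one y-axis crossing is at y = 0.
Fitting integer coefficients to these (and the overall shape) gives p.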